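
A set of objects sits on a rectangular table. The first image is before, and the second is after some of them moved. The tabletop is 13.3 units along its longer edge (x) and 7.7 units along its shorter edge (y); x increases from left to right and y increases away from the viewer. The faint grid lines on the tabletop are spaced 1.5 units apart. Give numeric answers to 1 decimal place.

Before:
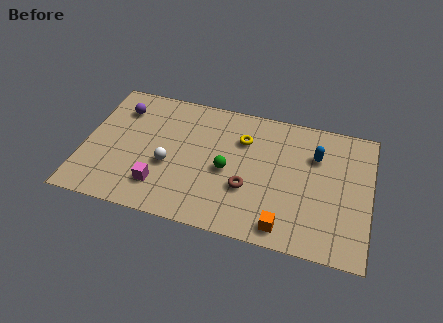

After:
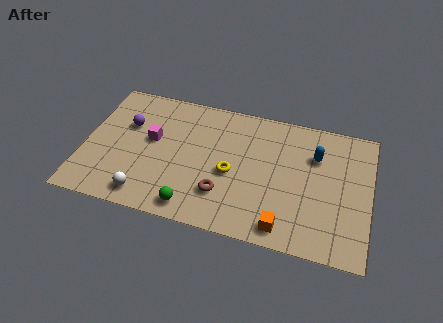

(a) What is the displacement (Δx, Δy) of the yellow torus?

(-0.4, -2.1)

From the two frames, the yellow torus sits at roughly (7.3, 5.5) before and (6.9, 3.4) after.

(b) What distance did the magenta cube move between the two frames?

2.7

The magenta cube was near (3.7, 1.8) before and (3.1, 4.4) after, so it travelled √(0.6² + 2.6²) ≈ 2.7 units.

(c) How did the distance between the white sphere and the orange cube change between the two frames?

+0.5

Before: roughly 5.9 units apart; after: 6.4. That's 0.5 units further apart.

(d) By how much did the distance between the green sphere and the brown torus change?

+0.4

Before: roughly 1.3 units apart; after: 1.7. That's 0.4 units further apart.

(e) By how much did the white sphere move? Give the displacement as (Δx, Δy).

(-0.9, -2.0)

The white sphere started near (4.0, 3.1) and ended near (3.1, 1.1).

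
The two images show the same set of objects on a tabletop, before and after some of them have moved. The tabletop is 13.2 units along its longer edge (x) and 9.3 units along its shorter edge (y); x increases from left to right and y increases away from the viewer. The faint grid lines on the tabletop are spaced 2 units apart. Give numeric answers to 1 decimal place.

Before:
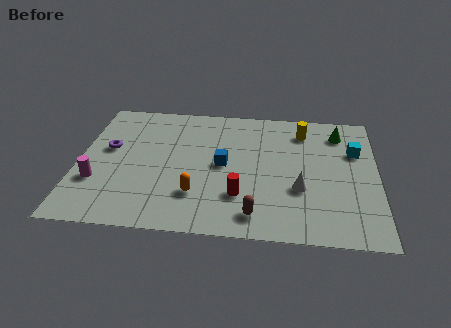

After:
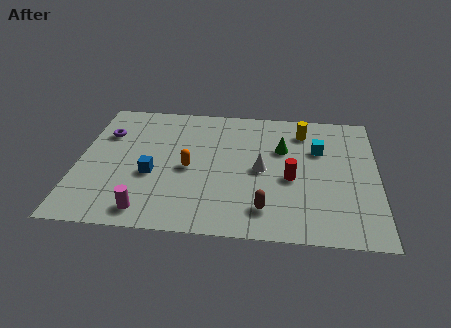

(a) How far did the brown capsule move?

0.6

From (7.9, 1.4) to (8.3, 1.8), the brown capsule covered √(0.4² + 0.4²) ≈ 0.6 units.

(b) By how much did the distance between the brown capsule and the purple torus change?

+0.9

The distance was about 7.7 in the first image and 8.6 in the second, so they moved 0.9 units further apart.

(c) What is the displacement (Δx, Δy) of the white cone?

(-1.7, 1.2)

From the two frames, the white cone sits at roughly (9.8, 3.3) before and (8.1, 4.5) after.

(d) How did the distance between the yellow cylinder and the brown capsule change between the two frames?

-0.5

They were about 6.4 units apart before and 5.9 after — 0.5 units closer together.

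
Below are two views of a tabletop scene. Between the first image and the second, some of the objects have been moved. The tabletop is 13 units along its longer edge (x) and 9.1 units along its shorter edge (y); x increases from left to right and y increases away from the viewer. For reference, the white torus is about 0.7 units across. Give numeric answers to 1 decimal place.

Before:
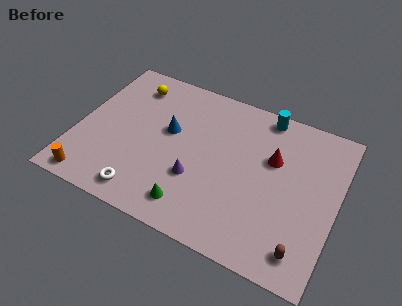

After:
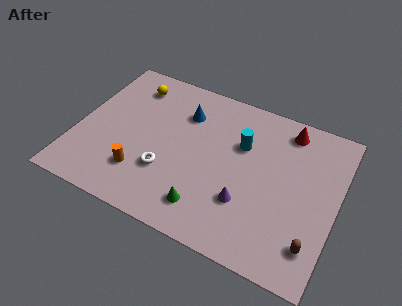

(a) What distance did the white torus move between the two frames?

1.9

The white torus was near (3.8, 1.2) before and (4.7, 2.9) after, so it travelled √(0.9² + 1.7²) ≈ 1.9 units.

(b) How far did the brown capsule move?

0.6

The brown capsule moved from about (11.7, 1.4) to (12.1, 1.9), a distance of √(0.4² + 0.5²) ≈ 0.6.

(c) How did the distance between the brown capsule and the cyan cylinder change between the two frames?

-1.6

They were about 7.3 units apart before and 5.7 after — 1.6 units closer together.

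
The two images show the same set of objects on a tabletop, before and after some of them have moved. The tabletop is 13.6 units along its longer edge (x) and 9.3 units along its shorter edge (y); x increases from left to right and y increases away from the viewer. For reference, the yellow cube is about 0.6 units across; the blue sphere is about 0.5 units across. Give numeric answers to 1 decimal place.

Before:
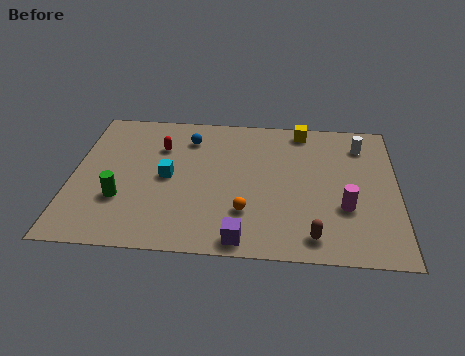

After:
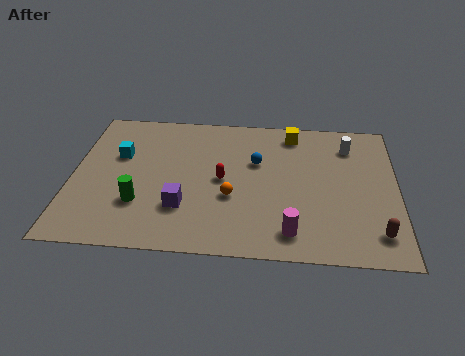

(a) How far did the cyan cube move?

2.5

The cyan cube was near (4.0, 4.6) before and (1.9, 5.9) after, so it travelled √(2.1² + 1.3²) ≈ 2.5 units.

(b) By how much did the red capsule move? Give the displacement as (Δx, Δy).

(2.7, -2.0)

The red capsule started near (3.6, 6.6) and ended near (6.3, 4.6).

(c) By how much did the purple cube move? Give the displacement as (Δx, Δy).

(-2.5, 1.8)

The purple cube was at about (7.2, 0.9) and moved to about (4.7, 2.7).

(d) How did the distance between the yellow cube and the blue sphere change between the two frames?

-2.3

Before: roughly 4.9 units apart; after: 2.6. That's 2.3 units closer together.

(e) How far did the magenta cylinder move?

2.8

From (11.4, 3.2) to (9.2, 1.5), the magenta cylinder covered √(2.2² + 1.7²) ≈ 2.8 units.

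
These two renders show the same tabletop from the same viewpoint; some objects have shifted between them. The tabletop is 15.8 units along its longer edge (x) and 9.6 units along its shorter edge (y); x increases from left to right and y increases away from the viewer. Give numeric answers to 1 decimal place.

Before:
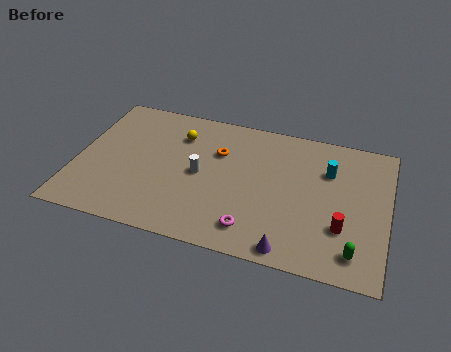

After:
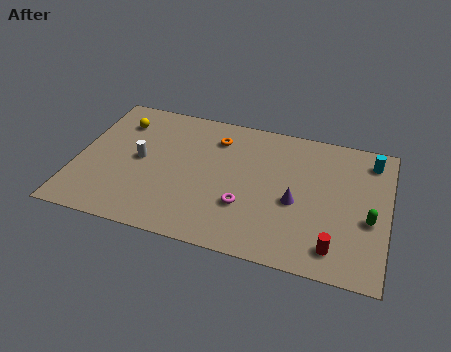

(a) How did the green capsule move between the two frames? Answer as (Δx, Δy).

(0.6, 2.3)

From the two frames, the green capsule sits at roughly (14.3, 1.6) before and (14.9, 3.9) after.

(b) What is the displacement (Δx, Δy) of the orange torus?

(-0.2, 1.0)

The orange torus was at about (7.1, 6.5) and moved to about (6.9, 7.5).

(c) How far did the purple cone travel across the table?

3.2

From (11.1, 0.9) to (11.2, 4.1), the purple cone covered √(0.1² + 3.2²) ≈ 3.2 units.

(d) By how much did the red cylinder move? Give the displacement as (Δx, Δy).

(-0.3, -1.4)

The red cylinder was at about (13.6, 3.0) and moved to about (13.3, 1.6).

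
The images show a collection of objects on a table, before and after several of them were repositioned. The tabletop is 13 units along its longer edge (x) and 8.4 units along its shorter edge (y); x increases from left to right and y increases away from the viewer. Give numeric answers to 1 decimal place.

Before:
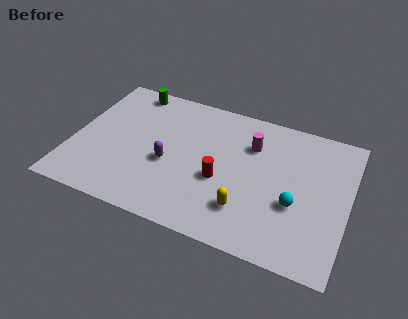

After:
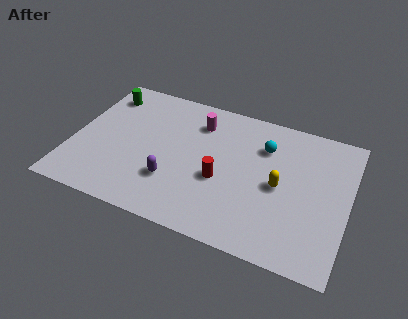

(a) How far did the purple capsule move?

1.0

The purple capsule was near (4.6, 3.5) before and (4.9, 2.5) after, so it travelled √(0.3² + 1.0²) ≈ 1.0 units.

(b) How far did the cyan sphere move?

3.4

The cyan sphere moved from about (10.6, 3.2) to (8.9, 6.1), a distance of √(1.7² + 2.9²) ≈ 3.4.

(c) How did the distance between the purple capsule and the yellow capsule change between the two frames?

+1.1

The distance was about 4.0 in the first image and 5.1 in the second, so they moved 1.1 units further apart.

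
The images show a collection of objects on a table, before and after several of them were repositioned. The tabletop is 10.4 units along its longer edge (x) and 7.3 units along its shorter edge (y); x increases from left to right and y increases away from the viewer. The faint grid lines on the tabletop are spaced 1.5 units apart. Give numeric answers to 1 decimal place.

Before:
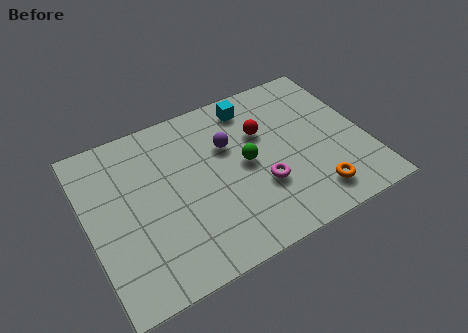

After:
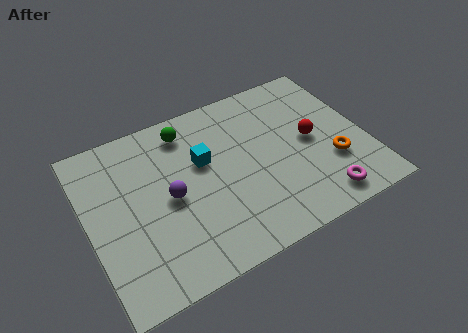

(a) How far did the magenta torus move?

2.5

The magenta torus was near (6.3, 2.5) before and (8.3, 1.0) after, so it travelled √(2.0² + 1.5²) ≈ 2.5 units.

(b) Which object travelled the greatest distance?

the green sphere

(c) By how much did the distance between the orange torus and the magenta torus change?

-0.6

The distance was about 2.2 in the first image and 1.6 in the second, so they moved 0.6 units closer together.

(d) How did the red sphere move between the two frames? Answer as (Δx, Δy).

(1.7, -1.1)

From the two frames, the red sphere sits at roughly (6.7, 4.8) before and (8.4, 3.7) after.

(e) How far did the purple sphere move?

2.7

From (5.4, 4.8) to (3.0, 3.5), the purple sphere covered √(2.4² + 1.3²) ≈ 2.7 units.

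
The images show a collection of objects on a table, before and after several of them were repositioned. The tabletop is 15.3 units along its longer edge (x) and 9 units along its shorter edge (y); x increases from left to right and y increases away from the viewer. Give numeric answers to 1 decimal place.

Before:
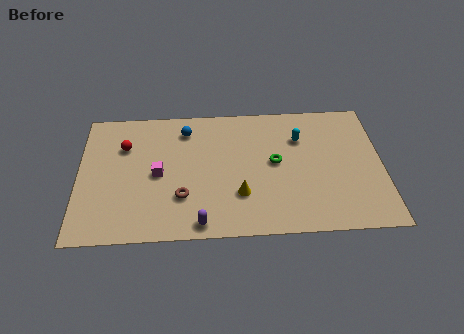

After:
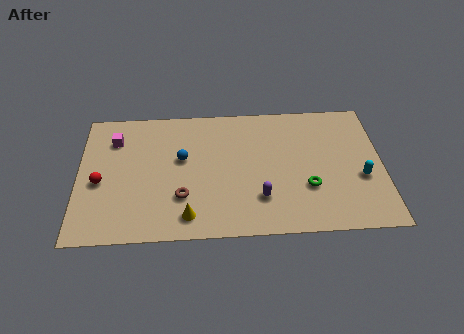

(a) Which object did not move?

the brown torus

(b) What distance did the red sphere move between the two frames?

2.7

The red sphere was near (2.3, 6.3) before and (1.1, 3.9) after, so it travelled √(1.2² + 2.4²) ≈ 2.7 units.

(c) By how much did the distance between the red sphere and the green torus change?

+2.7

The distance was about 7.7 in the first image and 10.4 in the second, so they moved 2.7 units further apart.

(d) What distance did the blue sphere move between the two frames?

2.0

The blue sphere was near (5.4, 7.3) before and (5.2, 5.3) after, so it travelled √(0.2² + 2.0²) ≈ 2.0 units.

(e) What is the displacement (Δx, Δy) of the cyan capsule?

(3.0, -2.9)

The cyan capsule was at about (11.2, 6.4) and moved to about (14.2, 3.5).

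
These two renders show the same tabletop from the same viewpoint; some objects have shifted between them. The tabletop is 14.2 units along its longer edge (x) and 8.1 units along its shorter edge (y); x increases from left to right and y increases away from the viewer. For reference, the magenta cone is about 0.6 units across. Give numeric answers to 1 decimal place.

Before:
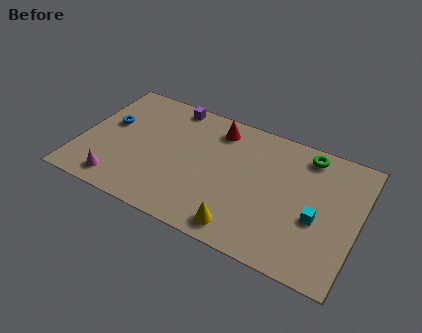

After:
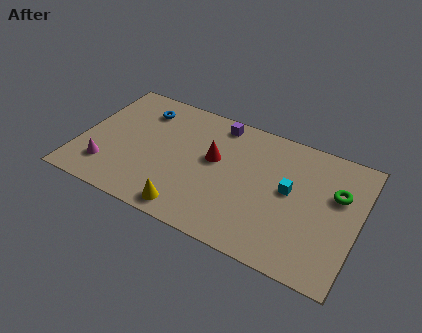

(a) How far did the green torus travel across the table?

2.5

The green torus moved from about (11.3, 7.0) to (13.0, 5.2), a distance of √(1.7² + 1.8²) ≈ 2.5.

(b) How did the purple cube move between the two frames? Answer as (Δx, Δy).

(2.5, -0.2)

The purple cube was at about (4.2, 7.3) and moved to about (6.7, 7.1).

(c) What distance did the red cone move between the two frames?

2.0

The red cone was near (6.7, 6.7) before and (6.8, 4.7) after, so it travelled √(0.1² + 2.0²) ≈ 2.0 units.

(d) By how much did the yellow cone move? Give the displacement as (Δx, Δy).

(-2.7, -0.1)

The yellow cone was at about (8.7, 1.1) and moved to about (6.0, 1.0).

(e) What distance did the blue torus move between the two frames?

2.2

From (1.3, 4.8) to (2.8, 6.4), the blue torus covered √(1.5² + 1.6²) ≈ 2.2 units.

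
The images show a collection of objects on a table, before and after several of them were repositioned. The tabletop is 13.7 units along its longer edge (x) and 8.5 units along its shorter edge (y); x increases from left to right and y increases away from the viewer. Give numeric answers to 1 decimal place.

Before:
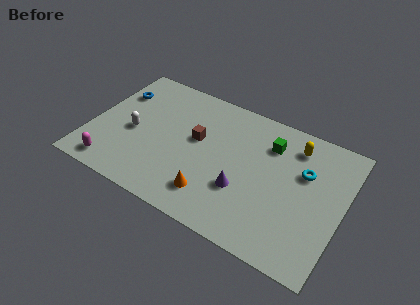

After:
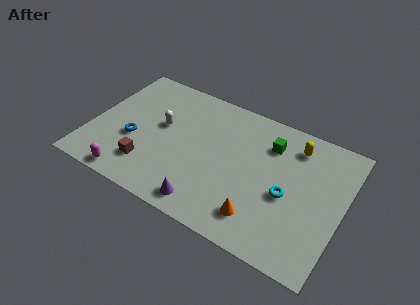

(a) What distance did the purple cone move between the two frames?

2.5

From (8.5, 2.9) to (6.8, 1.1), the purple cone covered √(1.7² + 1.8²) ≈ 2.5 units.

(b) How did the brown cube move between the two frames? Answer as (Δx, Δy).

(-2.3, -2.9)

The brown cube started near (5.7, 4.9) and ended near (3.4, 2.0).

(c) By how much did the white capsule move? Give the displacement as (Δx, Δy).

(1.4, 1.1)

The white capsule started near (2.3, 3.8) and ended near (3.7, 4.9).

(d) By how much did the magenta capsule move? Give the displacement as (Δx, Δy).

(1.0, -0.3)

The magenta capsule was at about (1.6, 1.1) and moved to about (2.6, 0.8).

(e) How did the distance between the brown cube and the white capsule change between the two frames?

-0.7

The distance was about 3.6 in the first image and 2.9 in the second, so they moved 0.7 units closer together.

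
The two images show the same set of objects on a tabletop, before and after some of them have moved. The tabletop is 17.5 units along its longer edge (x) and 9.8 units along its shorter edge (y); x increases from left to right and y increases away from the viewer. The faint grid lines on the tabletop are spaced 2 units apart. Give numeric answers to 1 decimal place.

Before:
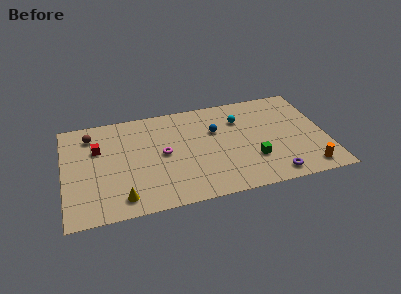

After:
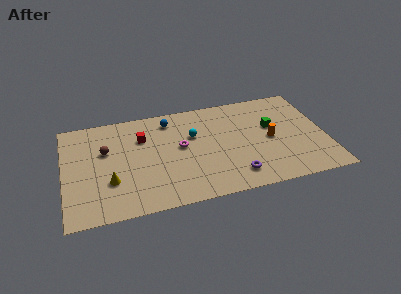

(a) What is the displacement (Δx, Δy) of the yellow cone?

(-0.7, 1.7)

The yellow cone was at about (3.7, 1.5) and moved to about (3.0, 3.2).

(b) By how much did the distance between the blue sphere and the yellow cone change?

-1.6

They were about 8.1 units apart before and 6.5 after — 1.6 units closer together.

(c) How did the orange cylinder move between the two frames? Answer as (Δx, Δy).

(-2.2, 3.4)

The orange cylinder was at about (16.0, 1.3) and moved to about (13.8, 4.7).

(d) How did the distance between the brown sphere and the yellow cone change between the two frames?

-3.6

They were about 6.6 units apart before and 3.0 after — 3.6 units closer together.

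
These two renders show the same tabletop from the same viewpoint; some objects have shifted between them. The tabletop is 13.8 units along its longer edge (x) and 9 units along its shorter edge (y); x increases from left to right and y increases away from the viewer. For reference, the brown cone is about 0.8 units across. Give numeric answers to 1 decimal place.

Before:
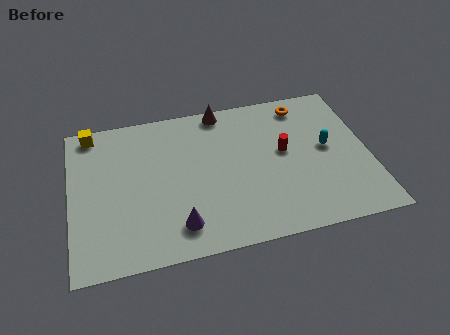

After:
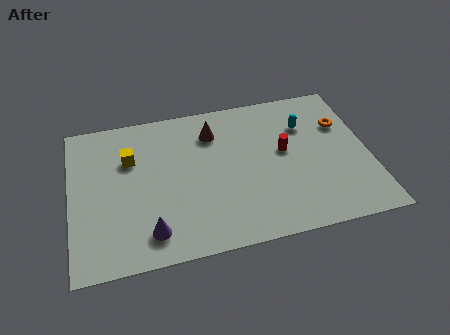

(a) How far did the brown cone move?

1.4

From (7.2, 8.2) to (6.7, 6.9), the brown cone covered √(0.5² + 1.3²) ≈ 1.4 units.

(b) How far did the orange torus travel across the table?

2.3

The orange torus moved from about (11.0, 7.7) to (12.7, 6.1), a distance of √(1.7² + 1.6²) ≈ 2.3.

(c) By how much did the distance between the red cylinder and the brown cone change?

-0.5

The distance was about 4.2 in the first image and 3.7 in the second, so they moved 0.5 units closer together.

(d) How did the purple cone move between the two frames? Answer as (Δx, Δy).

(-1.3, -0.1)

The purple cone started near (4.8, 1.7) and ended near (3.5, 1.6).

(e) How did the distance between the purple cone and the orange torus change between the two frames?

+1.6

They were about 8.6 units apart before and 10.2 after — 1.6 units further apart.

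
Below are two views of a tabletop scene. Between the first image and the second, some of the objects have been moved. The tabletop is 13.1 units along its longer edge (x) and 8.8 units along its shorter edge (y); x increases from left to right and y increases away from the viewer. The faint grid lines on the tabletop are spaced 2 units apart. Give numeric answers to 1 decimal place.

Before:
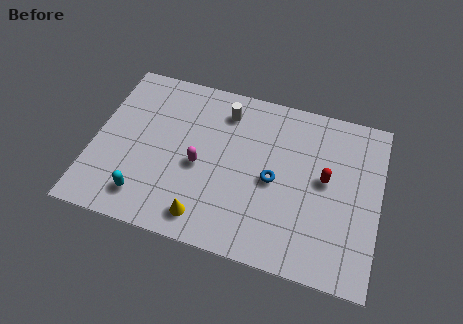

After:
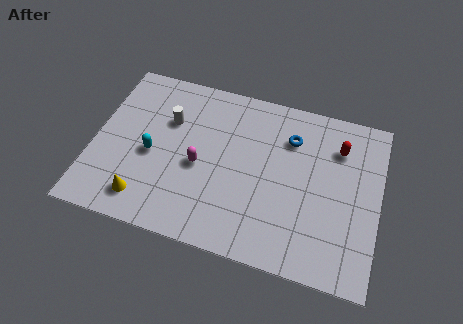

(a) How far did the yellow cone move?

2.8

The yellow cone moved from about (5.4, 1.3) to (2.6, 1.5), a distance of √(2.8² + 0.2²) ≈ 2.8.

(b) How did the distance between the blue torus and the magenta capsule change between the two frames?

+1.4

They were about 3.4 units apart before and 4.8 after — 1.4 units further apart.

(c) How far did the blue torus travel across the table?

2.5

The blue torus was near (8.3, 4.1) before and (8.9, 6.5) after, so it travelled √(0.6² + 2.4²) ≈ 2.5 units.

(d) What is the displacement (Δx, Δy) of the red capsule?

(0.5, 1.8)

The red capsule was at about (10.6, 4.8) and moved to about (11.1, 6.6).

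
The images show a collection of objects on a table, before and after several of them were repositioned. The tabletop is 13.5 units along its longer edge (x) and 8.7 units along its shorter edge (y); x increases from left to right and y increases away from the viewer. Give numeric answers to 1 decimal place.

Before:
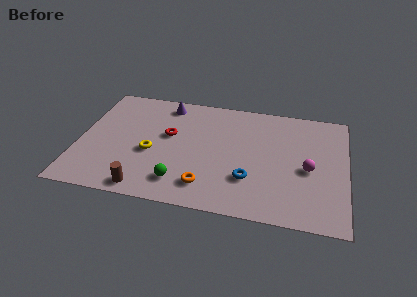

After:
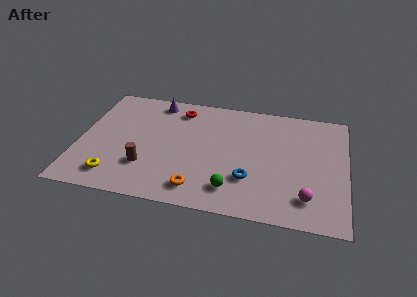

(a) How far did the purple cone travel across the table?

0.5

From (4.2, 7.5) to (3.7, 7.6), the purple cone covered √(0.5² + 0.1²) ≈ 0.5 units.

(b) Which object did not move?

the blue torus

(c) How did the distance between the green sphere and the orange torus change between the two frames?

+0.4

They were about 1.3 units apart before and 1.7 after — 0.4 units further apart.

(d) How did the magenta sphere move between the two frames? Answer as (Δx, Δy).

(0.0, -2.1)

The magenta sphere started near (11.6, 3.9) and ended near (11.6, 1.8).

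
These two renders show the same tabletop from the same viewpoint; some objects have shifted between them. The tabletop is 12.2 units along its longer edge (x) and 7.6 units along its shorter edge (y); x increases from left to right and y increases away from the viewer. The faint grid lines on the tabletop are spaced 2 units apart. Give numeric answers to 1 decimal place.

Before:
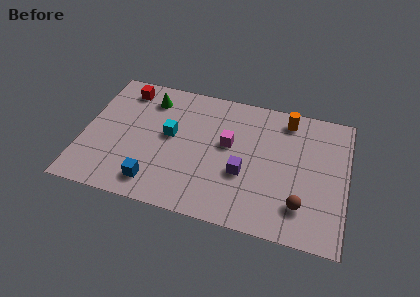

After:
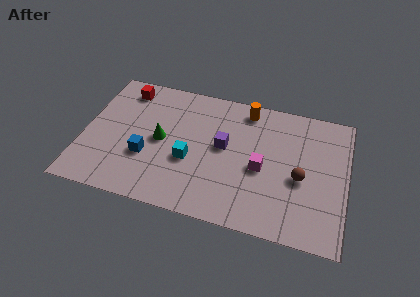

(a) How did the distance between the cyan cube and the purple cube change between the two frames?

-1.8

Before: roughly 3.7 units apart; after: 1.9. That's 1.8 units closer together.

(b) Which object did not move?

the red cube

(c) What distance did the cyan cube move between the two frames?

1.6

From (4.0, 4.2) to (5.0, 3.0), the cyan cube covered √(1.0² + 1.2²) ≈ 1.6 units.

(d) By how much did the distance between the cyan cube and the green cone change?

-0.6

Before: roughly 2.2 units apart; after: 1.6. That's 0.6 units closer together.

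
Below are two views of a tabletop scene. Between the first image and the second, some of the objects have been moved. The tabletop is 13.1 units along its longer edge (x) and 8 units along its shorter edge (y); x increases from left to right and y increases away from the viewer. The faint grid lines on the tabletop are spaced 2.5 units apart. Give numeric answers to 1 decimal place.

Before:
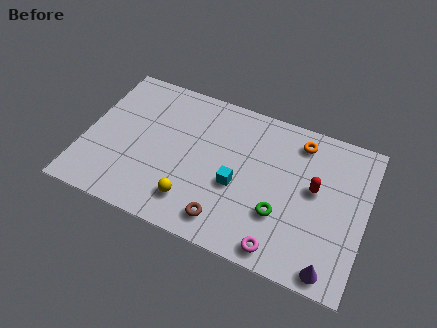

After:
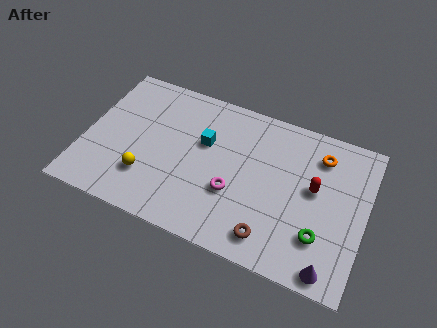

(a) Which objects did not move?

the red capsule and the purple cone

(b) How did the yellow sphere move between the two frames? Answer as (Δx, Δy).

(-2.2, 0.5)

From the two frames, the yellow sphere sits at roughly (5.3, 1.7) before and (3.1, 2.2) after.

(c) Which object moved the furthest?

the magenta torus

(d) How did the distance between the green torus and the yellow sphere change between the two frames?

+4.0

Before: roughly 4.1 units apart; after: 8.1. That's 4.0 units further apart.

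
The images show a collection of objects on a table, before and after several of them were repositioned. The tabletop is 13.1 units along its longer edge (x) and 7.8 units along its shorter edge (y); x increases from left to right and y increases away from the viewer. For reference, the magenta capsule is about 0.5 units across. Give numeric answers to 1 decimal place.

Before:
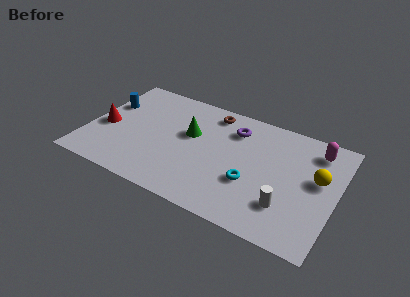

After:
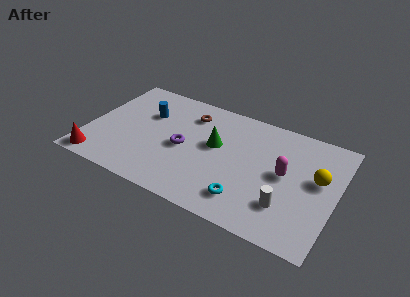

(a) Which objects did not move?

the white cylinder and the yellow sphere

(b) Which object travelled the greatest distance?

the purple torus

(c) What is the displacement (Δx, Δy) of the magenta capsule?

(-1.4, -2.3)

The magenta capsule started near (11.8, 6.4) and ended near (10.4, 4.1).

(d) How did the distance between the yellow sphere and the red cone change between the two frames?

+0.5

Before: roughly 11.3 units apart; after: 11.8. That's 0.5 units further apart.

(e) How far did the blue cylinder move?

2.1

From (0.8, 5.1) to (2.9, 5.2), the blue cylinder covered √(2.1² + 0.1²) ≈ 2.1 units.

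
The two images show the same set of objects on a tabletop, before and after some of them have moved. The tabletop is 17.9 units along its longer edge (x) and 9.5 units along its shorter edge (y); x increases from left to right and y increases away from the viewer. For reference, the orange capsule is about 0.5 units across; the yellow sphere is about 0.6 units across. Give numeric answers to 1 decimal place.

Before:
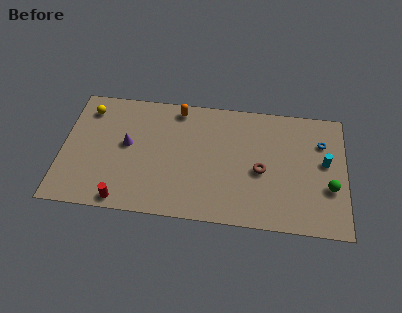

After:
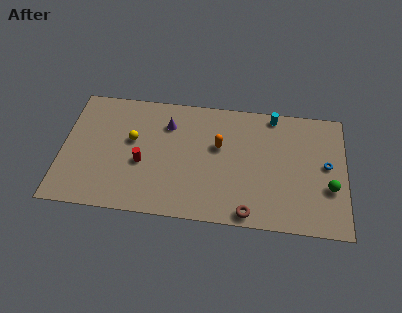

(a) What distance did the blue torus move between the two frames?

1.7

The blue torus was near (16.4, 6.8) before and (16.7, 5.1) after, so it travelled √(0.3² + 1.7²) ≈ 1.7 units.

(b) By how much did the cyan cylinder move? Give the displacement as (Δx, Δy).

(-3.3, 3.3)

The cyan cylinder was at about (16.6, 5.3) and moved to about (13.3, 8.6).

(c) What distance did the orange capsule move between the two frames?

3.7

The orange capsule was near (7.2, 8.4) before and (9.9, 5.8) after, so it travelled √(2.7² + 2.6²) ≈ 3.7 units.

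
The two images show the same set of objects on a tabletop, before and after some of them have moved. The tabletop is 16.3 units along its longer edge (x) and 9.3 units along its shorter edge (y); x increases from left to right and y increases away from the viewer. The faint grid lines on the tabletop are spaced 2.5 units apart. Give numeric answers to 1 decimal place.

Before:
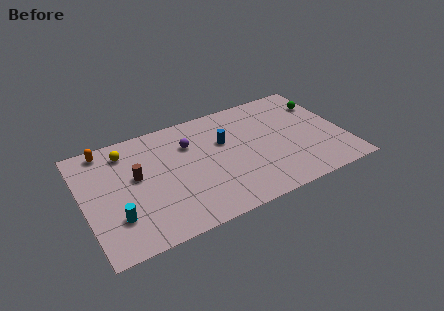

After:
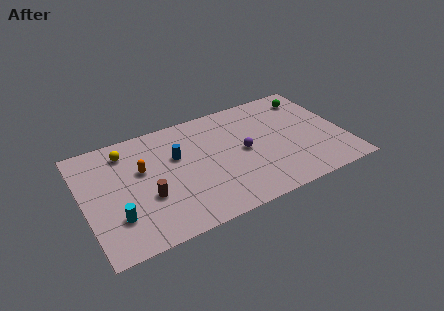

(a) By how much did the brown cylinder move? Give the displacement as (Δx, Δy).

(0.5, -1.9)

The brown cylinder started near (3.3, 5.3) and ended near (3.8, 3.4).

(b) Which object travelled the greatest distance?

the purple sphere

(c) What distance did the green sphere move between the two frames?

1.1

The green sphere was near (15.4, 6.8) before and (14.7, 7.6) after, so it travelled √(0.7² + 0.8²) ≈ 1.1 units.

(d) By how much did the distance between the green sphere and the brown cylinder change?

-0.5

Before: roughly 12.2 units apart; after: 11.7. That's 0.5 units closer together.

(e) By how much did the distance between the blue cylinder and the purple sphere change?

+2.1

Before: roughly 2.2 units apart; after: 4.3. That's 2.1 units further apart.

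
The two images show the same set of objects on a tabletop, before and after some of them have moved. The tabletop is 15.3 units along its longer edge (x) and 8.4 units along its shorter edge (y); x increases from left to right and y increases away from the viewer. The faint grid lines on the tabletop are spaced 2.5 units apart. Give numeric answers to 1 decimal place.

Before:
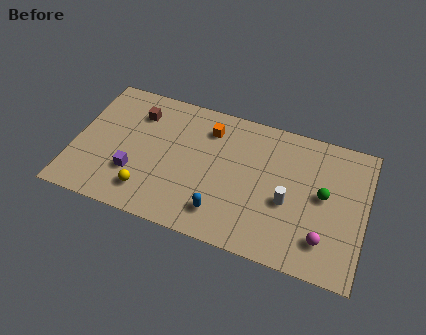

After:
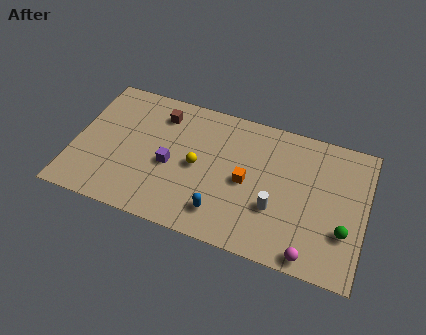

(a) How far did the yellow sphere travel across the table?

3.4

From (4.1, 1.7) to (6.5, 4.1), the yellow sphere covered √(2.4² + 2.4²) ≈ 3.4 units.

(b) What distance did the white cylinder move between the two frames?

0.8

The white cylinder moved from about (11.3, 3.5) to (10.7, 2.9), a distance of √(0.6² + 0.6²) ≈ 0.8.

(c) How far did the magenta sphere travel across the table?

1.3

The magenta sphere moved from about (13.3, 1.9) to (12.7, 0.8), a distance of √(0.6² + 1.1²) ≈ 1.3.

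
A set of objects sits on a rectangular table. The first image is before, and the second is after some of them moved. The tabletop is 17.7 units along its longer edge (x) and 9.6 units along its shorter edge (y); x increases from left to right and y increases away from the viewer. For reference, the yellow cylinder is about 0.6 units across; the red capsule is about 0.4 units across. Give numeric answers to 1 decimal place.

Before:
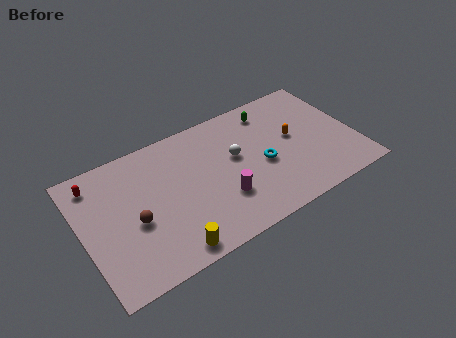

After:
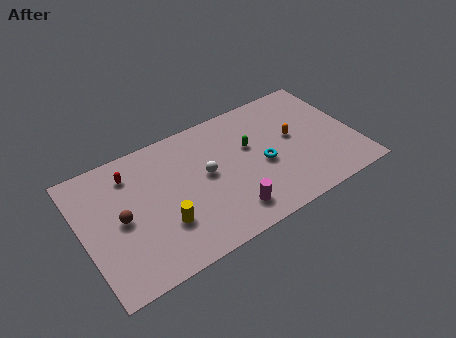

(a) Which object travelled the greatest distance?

the green capsule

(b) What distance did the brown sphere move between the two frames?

1.0

The brown sphere moved from about (3.2, 4.1) to (2.4, 4.7), a distance of √(0.8² + 0.6²) ≈ 1.0.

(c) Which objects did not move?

the orange capsule and the cyan torus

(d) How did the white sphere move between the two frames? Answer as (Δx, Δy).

(-2.0, -0.4)

The white sphere started near (10.0, 5.6) and ended near (8.0, 5.2).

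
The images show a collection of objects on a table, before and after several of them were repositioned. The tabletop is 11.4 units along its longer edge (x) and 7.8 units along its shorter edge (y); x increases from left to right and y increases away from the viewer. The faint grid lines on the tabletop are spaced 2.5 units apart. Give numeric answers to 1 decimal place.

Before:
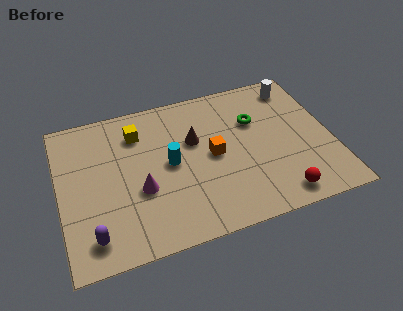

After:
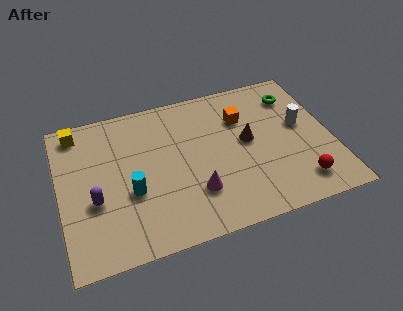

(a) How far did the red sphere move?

1.0

The red sphere moved from about (8.9, 1.0) to (9.8, 1.4), a distance of √(0.9² + 0.4²) ≈ 1.0.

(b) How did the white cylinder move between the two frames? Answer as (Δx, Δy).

(0.0, -2.2)

From the two frames, the white cylinder sits at roughly (10.2, 6.6) before and (10.2, 4.4) after.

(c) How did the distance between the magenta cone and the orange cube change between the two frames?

+0.8

Before: roughly 3.2 units apart; after: 4.0. That's 0.8 units further apart.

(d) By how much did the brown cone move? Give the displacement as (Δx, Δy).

(2.2, -0.7)

From the two frames, the brown cone sits at roughly (5.7, 4.9) before and (7.9, 4.2) after.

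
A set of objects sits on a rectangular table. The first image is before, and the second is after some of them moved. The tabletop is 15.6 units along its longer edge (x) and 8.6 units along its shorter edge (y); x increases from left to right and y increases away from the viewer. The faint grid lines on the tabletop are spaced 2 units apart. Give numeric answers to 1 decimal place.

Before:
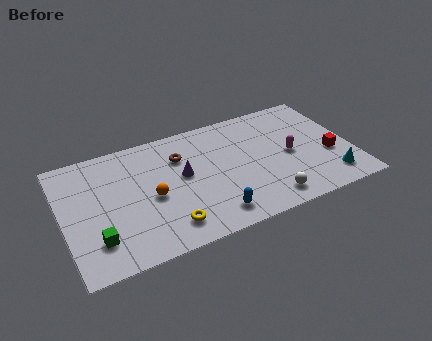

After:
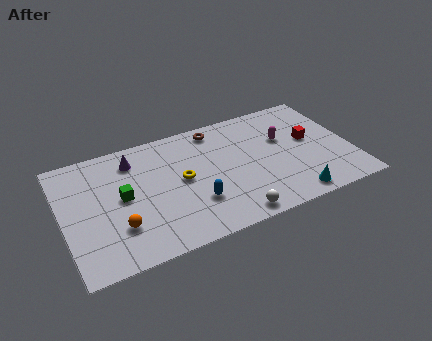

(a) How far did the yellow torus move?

3.1

The yellow torus was near (5.3, 1.6) before and (6.4, 4.5) after, so it travelled √(1.1² + 2.9²) ≈ 3.1 units.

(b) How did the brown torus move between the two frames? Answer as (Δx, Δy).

(2.1, 1.3)

The brown torus started near (6.5, 6.2) and ended near (8.6, 7.5).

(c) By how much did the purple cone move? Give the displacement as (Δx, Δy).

(-2.5, 2.1)

The purple cone was at about (6.5, 4.8) and moved to about (4.0, 6.9).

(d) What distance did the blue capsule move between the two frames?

1.4

From (7.7, 1.4) to (6.9, 2.6), the blue capsule covered √(0.8² + 1.2²) ≈ 1.4 units.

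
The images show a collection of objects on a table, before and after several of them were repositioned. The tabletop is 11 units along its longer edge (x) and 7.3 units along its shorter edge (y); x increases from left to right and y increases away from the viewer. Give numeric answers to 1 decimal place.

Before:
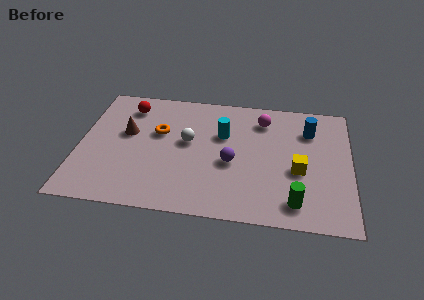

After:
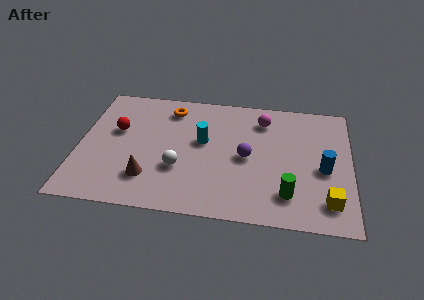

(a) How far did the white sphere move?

1.6

The white sphere was near (4.4, 4.1) before and (4.1, 2.5) after, so it travelled √(0.3² + 1.6²) ≈ 1.6 units.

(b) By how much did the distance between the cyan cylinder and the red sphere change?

-0.6

They were about 4.1 units apart before and 3.5 after — 0.6 units closer together.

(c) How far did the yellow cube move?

2.0

The yellow cube moved from about (8.9, 3.0) to (10.1, 1.4), a distance of √(1.2² + 1.6²) ≈ 2.0.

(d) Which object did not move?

the magenta sphere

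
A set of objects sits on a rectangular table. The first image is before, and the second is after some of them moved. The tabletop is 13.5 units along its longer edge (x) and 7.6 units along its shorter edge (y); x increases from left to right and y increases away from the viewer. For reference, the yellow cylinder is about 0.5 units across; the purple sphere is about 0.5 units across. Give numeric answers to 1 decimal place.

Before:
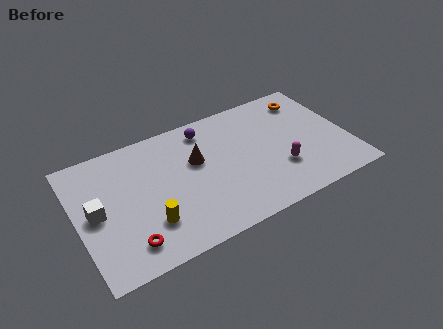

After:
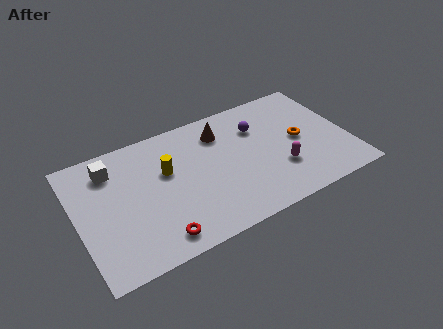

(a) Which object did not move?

the magenta capsule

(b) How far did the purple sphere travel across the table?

2.7

The purple sphere was near (6.7, 6.4) before and (9.2, 5.4) after, so it travelled √(2.5² + 1.0²) ≈ 2.7 units.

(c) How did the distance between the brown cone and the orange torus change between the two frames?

-1.8

They were about 6.1 units apart before and 4.3 after — 1.8 units closer together.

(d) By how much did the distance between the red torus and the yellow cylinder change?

+2.4

The distance was about 1.3 in the first image and 3.7 in the second, so they moved 2.4 units further apart.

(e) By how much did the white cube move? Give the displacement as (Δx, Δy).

(1.0, 2.2)

The white cube started near (0.9, 3.8) and ended near (1.9, 6.0).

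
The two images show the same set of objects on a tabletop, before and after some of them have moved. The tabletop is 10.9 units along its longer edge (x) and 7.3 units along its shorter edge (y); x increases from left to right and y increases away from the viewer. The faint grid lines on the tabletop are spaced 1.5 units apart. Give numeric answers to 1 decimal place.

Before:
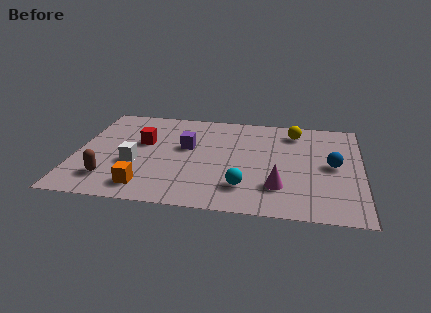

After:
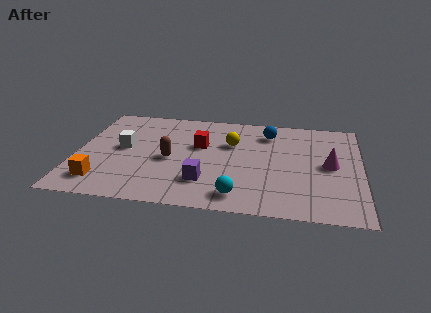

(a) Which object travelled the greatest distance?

the blue sphere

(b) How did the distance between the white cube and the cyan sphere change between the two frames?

+1.0

They were about 4.3 units apart before and 5.3 after — 1.0 units further apart.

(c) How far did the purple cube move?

2.5

The purple cube moved from about (4.2, 4.3) to (5.0, 1.9), a distance of √(0.8² + 2.4²) ≈ 2.5.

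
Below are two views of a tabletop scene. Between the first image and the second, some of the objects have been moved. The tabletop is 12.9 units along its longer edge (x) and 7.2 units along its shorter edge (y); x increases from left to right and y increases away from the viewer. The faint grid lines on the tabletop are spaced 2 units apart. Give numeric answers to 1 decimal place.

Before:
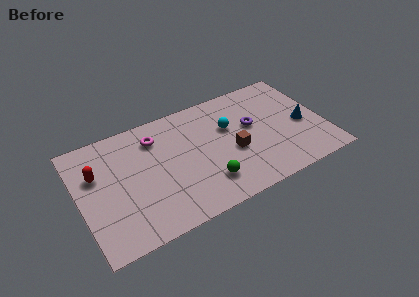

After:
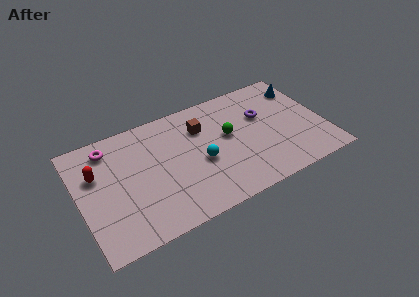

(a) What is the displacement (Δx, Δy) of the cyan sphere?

(-1.7, -1.5)

The cyan sphere started near (8.0, 4.6) and ended near (6.3, 3.1).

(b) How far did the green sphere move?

2.8

The green sphere was near (6.4, 1.7) before and (7.9, 4.1) after, so it travelled √(1.5² + 2.4²) ≈ 2.8 units.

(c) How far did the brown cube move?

2.6

The brown cube moved from about (8.0, 3.0) to (6.6, 5.2), a distance of √(1.4² + 2.2²) ≈ 2.6.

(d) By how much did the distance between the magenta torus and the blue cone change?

+2.3

Before: roughly 8.0 units apart; after: 10.3. That's 2.3 units further apart.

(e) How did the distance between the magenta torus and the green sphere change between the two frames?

+1.9

Before: roughly 4.5 units apart; after: 6.4. That's 1.9 units further apart.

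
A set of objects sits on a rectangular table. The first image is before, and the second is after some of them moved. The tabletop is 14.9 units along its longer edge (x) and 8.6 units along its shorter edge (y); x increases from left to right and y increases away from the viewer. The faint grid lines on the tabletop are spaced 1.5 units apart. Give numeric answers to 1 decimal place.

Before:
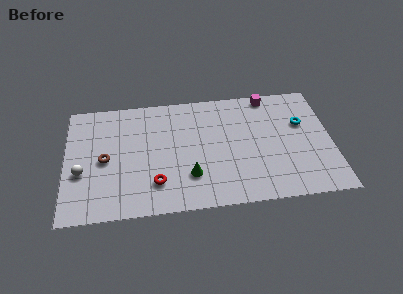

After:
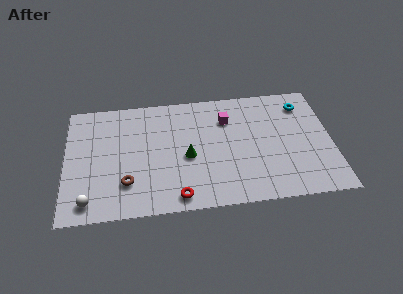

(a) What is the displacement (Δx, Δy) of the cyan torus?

(0.1, 1.4)

The cyan torus started near (13.3, 5.5) and ended near (13.4, 6.9).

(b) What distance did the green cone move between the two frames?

1.4

From (6.9, 2.4) to (6.8, 3.8), the green cone covered √(0.1² + 1.4²) ≈ 1.4 units.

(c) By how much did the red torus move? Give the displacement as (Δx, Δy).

(1.2, -1.1)

The red torus was at about (5.0, 2.1) and moved to about (6.2, 1.0).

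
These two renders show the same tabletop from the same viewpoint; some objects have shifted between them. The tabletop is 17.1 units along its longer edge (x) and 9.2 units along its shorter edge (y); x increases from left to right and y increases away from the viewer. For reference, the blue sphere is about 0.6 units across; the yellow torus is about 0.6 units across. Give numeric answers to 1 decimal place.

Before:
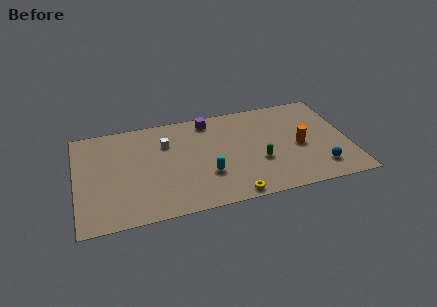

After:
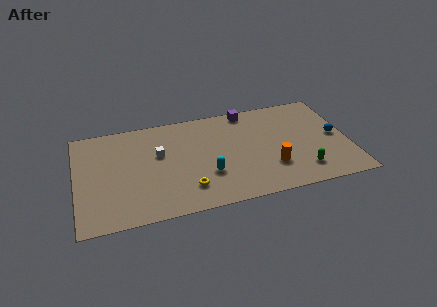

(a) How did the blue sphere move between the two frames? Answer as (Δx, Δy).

(1.2, 2.7)

From the two frames, the blue sphere sits at roughly (15.1, 1.9) before and (16.3, 4.6) after.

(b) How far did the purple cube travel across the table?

2.5

From (8.5, 8.0) to (11.0, 8.3), the purple cube covered √(2.5² + 0.3²) ≈ 2.5 units.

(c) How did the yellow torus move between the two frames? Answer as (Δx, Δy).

(-2.7, 1.3)

From the two frames, the yellow torus sits at roughly (9.5, 0.8) before and (6.8, 2.1) after.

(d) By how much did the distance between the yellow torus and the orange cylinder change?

-0.3

The distance was about 5.6 in the first image and 5.3 in the second, so they moved 0.3 units closer together.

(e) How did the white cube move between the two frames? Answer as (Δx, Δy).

(-0.5, -0.9)

From the two frames, the white cube sits at roughly (5.7, 6.5) before and (5.2, 5.6) after.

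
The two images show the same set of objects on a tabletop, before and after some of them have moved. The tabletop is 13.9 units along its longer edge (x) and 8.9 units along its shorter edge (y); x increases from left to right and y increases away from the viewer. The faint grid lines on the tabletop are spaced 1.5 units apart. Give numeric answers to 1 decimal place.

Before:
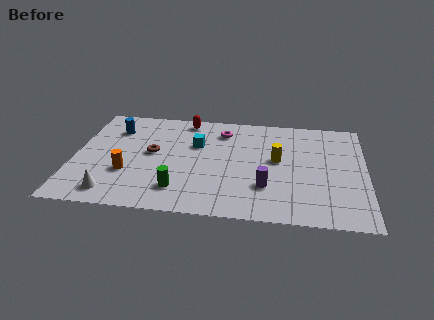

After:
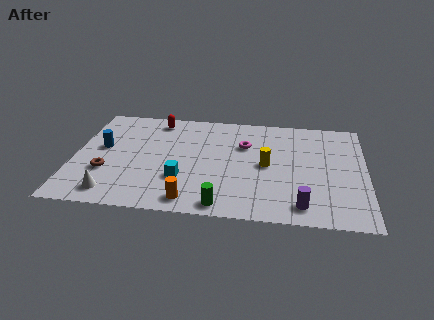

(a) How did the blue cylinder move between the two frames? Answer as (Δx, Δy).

(-0.5, -1.7)

The blue cylinder started near (1.8, 6.7) and ended near (1.3, 5.0).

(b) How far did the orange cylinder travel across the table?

3.6

From (2.6, 3.0) to (5.7, 1.1), the orange cylinder covered √(3.1² + 1.9²) ≈ 3.6 units.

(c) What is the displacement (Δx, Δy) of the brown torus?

(-2.1, -1.8)

From the two frames, the brown torus sits at roughly (3.7, 4.8) before and (1.6, 3.0) after.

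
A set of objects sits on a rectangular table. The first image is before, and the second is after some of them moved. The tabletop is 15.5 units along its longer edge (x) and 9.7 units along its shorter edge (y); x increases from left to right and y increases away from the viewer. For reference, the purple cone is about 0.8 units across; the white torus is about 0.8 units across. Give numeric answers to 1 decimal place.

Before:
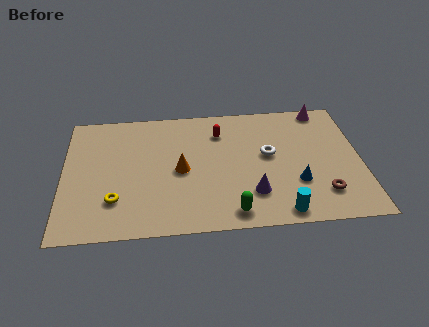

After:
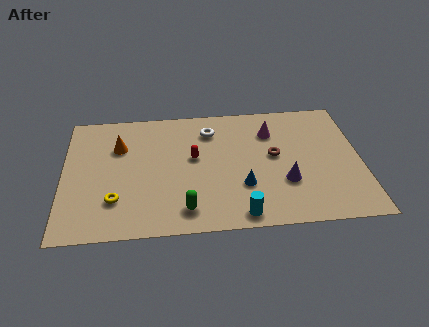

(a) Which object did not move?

the yellow torus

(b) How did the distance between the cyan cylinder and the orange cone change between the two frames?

+2.2

The distance was about 6.2 in the first image and 8.4 in the second, so they moved 2.2 units further apart.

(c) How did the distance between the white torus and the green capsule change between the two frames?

+1.5

Before: roughly 4.7 units apart; after: 6.2. That's 1.5 units further apart.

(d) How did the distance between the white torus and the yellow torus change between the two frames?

-1.4

They were about 8.5 units apart before and 7.1 after — 1.4 units closer together.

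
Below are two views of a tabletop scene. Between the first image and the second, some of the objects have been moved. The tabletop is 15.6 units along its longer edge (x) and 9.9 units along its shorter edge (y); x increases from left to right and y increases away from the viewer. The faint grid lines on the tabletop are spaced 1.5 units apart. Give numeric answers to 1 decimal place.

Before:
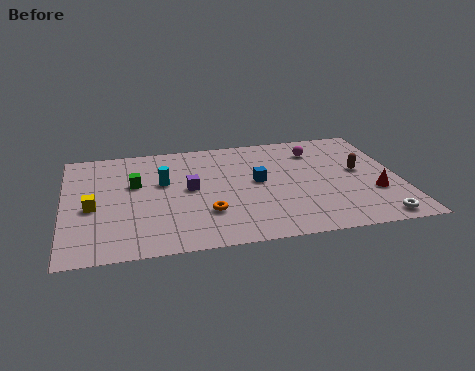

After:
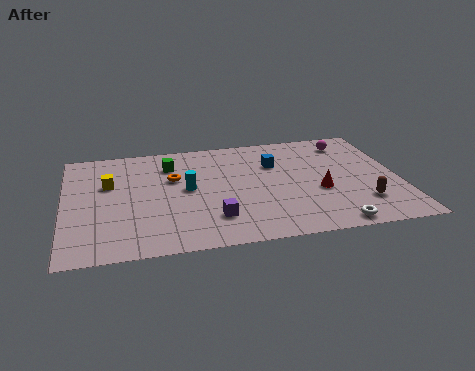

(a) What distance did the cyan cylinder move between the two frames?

1.4

The cyan cylinder moved from about (4.6, 6.0) to (5.7, 5.2), a distance of √(1.1² + 0.8²) ≈ 1.4.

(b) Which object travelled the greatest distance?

the orange torus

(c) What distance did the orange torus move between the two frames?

3.7

From (6.5, 2.9) to (5.1, 6.3), the orange torus covered √(1.4² + 3.4²) ≈ 3.7 units.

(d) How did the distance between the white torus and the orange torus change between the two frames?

+1.0

The distance was about 7.9 in the first image and 8.9 in the second, so they moved 1.0 units further apart.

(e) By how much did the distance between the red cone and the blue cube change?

-2.2

Before: roughly 5.7 units apart; after: 3.5. That's 2.2 units closer together.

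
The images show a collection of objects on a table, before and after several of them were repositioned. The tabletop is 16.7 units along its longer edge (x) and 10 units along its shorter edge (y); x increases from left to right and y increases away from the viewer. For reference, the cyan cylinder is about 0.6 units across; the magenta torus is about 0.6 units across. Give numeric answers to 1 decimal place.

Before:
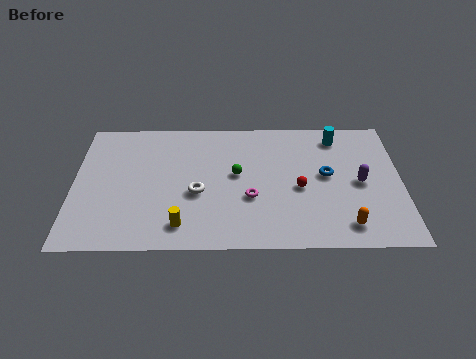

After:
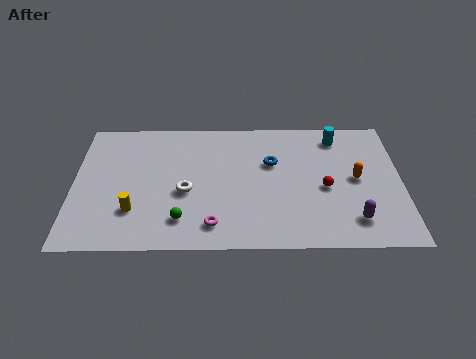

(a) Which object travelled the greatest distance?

the green sphere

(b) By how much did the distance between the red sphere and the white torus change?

+1.9

Before: roughly 5.2 units apart; after: 7.1. That's 1.9 units further apart.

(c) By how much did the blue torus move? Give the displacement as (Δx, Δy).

(-2.8, 1.0)

The blue torus started near (12.9, 5.4) and ended near (10.1, 6.4).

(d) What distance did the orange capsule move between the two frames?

3.6

The orange capsule was near (13.8, 1.6) before and (14.4, 5.1) after, so it travelled √(0.6² + 3.5²) ≈ 3.6 units.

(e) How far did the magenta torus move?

2.8

From (9.0, 3.7) to (7.1, 1.7), the magenta torus covered √(1.9² + 2.0²) ≈ 2.8 units.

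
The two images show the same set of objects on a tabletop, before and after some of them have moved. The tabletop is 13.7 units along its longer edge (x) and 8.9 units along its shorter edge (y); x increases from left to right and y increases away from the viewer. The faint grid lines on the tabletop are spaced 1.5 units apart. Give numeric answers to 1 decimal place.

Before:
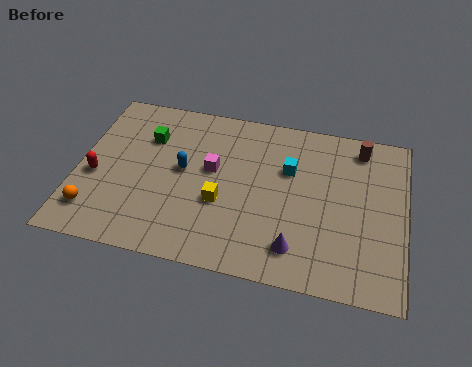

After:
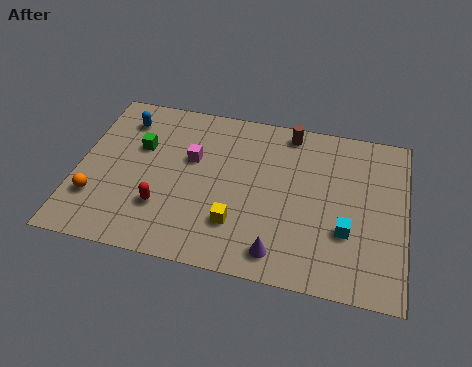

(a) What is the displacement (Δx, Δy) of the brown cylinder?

(-3.0, 0.3)

The brown cylinder started near (11.7, 7.6) and ended near (8.7, 7.9).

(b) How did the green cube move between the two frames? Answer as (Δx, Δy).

(-0.3, -0.6)

From the two frames, the green cube sits at roughly (2.8, 6.3) before and (2.5, 5.7) after.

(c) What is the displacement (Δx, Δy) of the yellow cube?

(0.7, -1.0)

From the two frames, the yellow cube sits at roughly (6.1, 3.4) before and (6.8, 2.4) after.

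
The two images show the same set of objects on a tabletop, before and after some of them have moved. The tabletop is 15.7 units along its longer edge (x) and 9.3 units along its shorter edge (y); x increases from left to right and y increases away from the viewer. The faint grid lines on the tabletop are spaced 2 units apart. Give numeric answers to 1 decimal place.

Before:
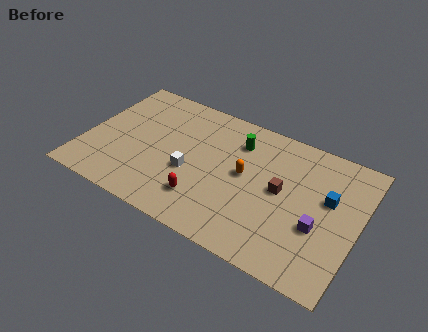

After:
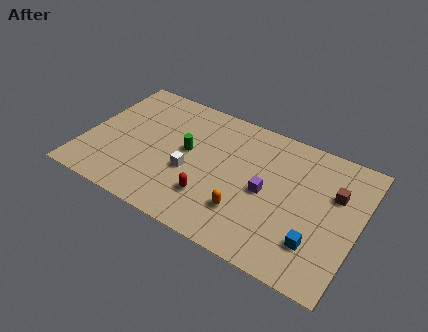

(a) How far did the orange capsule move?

2.5

The orange capsule was near (9.2, 5.0) before and (9.6, 2.5) after, so it travelled √(0.4² + 2.5²) ≈ 2.5 units.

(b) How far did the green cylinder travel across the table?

3.4

From (8.5, 7.1) to (5.8, 5.1), the green cylinder covered √(2.7² + 2.0²) ≈ 3.4 units.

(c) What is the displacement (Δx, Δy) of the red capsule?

(0.4, 0.3)

The red capsule started near (7.2, 2.2) and ended near (7.6, 2.5).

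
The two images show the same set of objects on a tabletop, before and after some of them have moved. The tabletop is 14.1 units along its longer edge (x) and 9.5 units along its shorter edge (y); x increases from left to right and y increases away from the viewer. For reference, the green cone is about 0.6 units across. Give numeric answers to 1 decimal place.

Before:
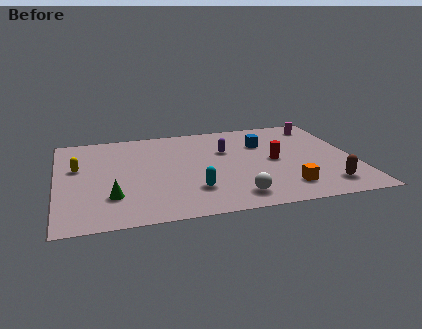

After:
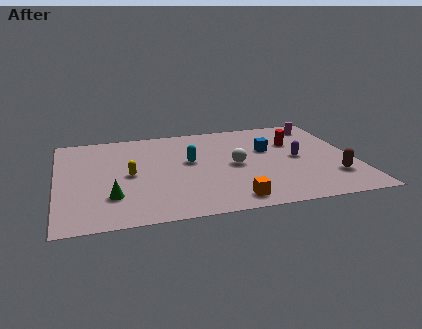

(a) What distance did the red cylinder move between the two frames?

2.0

From (10.3, 4.7) to (11.4, 6.4), the red cylinder covered √(1.1² + 1.7²) ≈ 2.0 units.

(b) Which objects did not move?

the magenta cylinder and the green cone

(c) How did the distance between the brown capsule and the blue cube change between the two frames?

-1.1

They were about 5.5 units apart before and 4.4 after — 1.1 units closer together.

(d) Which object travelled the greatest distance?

the purple capsule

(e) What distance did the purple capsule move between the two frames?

3.6

From (8.1, 6.2) to (11.4, 4.7), the purple capsule covered √(3.3² + 1.5²) ≈ 3.6 units.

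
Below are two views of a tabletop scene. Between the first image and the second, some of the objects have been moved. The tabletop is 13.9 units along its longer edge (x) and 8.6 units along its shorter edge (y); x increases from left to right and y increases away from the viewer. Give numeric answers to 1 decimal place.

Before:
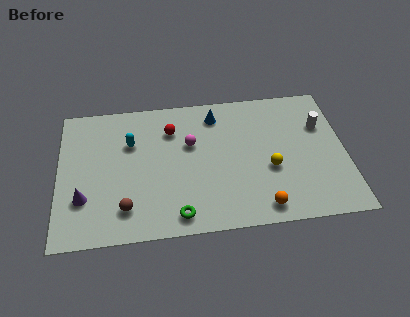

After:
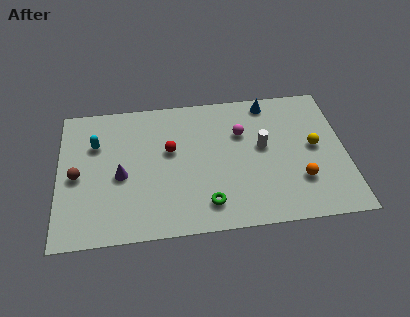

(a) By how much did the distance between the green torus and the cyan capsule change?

+1.6

They were about 5.2 units apart before and 6.8 after — 1.6 units further apart.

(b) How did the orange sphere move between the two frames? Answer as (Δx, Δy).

(1.9, 1.4)

The orange sphere started near (9.7, 1.1) and ended near (11.6, 2.5).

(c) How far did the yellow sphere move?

2.5

The yellow sphere was near (10.2, 3.4) before and (12.4, 4.5) after, so it travelled √(2.2² + 1.1²) ≈ 2.5 units.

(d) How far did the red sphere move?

1.3

The red sphere was near (5.5, 6.4) before and (5.4, 5.1) after, so it travelled √(0.1² + 1.3²) ≈ 1.3 units.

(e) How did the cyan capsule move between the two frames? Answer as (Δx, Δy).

(-1.7, 0.1)

The cyan capsule was at about (3.5, 5.8) and moved to about (1.8, 5.9).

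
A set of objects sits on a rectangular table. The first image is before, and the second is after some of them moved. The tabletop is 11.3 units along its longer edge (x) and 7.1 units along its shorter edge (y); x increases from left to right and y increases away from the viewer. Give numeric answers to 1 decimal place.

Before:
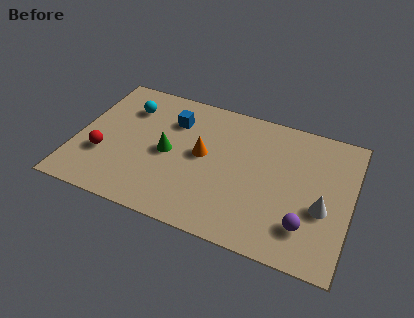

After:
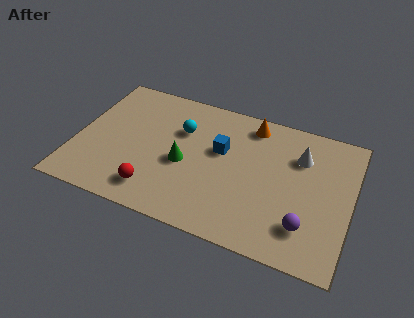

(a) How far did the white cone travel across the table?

2.5

From (10.2, 2.8) to (9.1, 5.1), the white cone covered √(1.1² + 2.3²) ≈ 2.5 units.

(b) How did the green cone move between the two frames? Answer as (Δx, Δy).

(0.7, -0.3)

From the two frames, the green cone sits at roughly (3.8, 3.4) before and (4.5, 3.1) after.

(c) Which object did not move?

the purple sphere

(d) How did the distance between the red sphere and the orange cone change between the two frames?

+1.7

The distance was about 4.2 in the first image and 5.9 in the second, so they moved 1.7 units further apart.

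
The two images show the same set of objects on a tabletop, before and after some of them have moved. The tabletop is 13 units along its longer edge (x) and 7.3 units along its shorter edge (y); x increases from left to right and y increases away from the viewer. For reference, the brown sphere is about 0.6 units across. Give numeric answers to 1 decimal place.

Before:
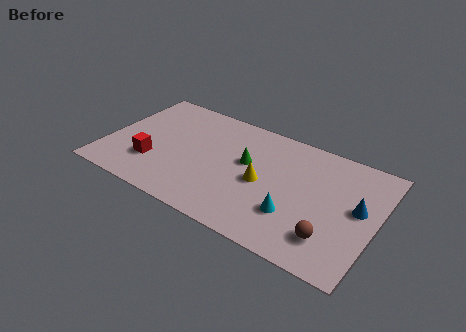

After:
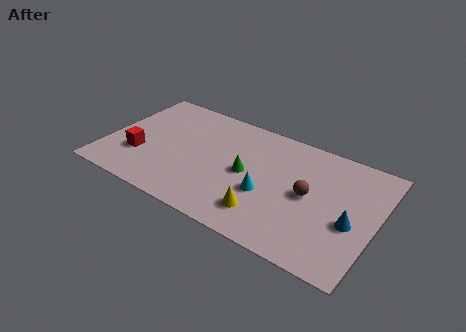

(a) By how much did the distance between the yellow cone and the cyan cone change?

-0.9

They were about 2.1 units apart before and 1.2 after — 0.9 units closer together.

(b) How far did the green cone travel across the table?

0.7

The green cone was near (6.7, 4.3) before and (6.8, 3.6) after, so it travelled √(0.1² + 0.7²) ≈ 0.7 units.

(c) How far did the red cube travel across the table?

0.7

The red cube moved from about (2.4, 2.2) to (1.7, 2.4), a distance of √(0.7² + 0.2²) ≈ 0.7.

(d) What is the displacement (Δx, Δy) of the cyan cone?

(-1.4, 0.6)

The cyan cone started near (9.3, 2.2) and ended near (7.9, 2.8).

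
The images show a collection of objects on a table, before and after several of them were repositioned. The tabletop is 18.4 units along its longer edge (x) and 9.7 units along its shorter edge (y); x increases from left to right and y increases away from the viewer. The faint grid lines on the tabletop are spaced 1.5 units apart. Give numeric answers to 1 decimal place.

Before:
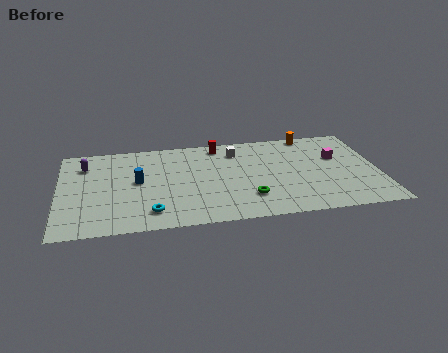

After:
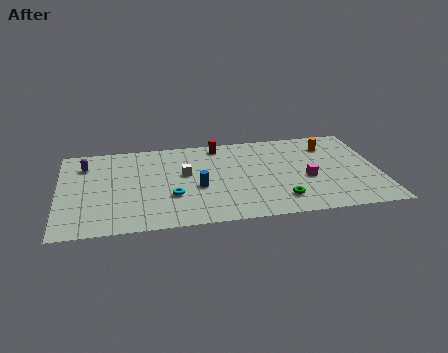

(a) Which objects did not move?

the red cylinder and the purple capsule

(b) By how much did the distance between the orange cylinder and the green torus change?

-1.2

Before: roughly 7.5 units apart; after: 6.3. That's 1.2 units closer together.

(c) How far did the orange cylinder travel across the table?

1.7

The orange cylinder moved from about (14.7, 8.9) to (15.7, 7.5), a distance of √(1.0² + 1.4²) ≈ 1.7.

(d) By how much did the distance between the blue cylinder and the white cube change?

-4.6

They were about 6.3 units apart before and 1.7 after — 4.6 units closer together.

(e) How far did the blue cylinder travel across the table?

3.6

From (4.5, 5.2) to (7.9, 4.0), the blue cylinder covered √(3.4² + 1.2²) ≈ 3.6 units.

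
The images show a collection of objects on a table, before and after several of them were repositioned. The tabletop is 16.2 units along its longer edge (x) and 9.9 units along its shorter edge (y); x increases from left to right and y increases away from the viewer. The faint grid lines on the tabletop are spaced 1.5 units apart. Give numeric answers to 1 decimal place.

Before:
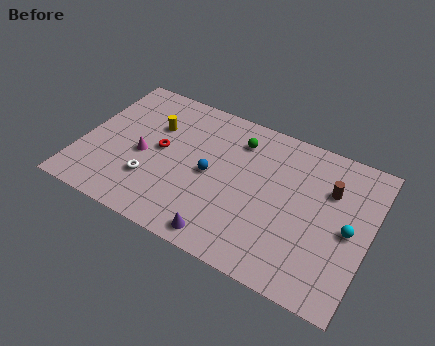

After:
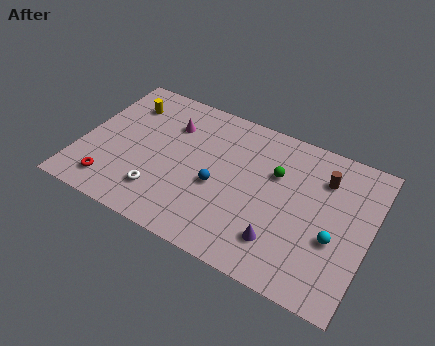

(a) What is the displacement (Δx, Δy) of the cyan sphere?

(-0.7, -0.9)

From the two frames, the cyan sphere sits at roughly (15.1, 4.7) before and (14.4, 3.8) after.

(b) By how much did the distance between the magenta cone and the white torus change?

+3.2

Before: roughly 1.7 units apart; after: 4.9. That's 3.2 units further apart.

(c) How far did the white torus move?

0.8

From (4.2, 2.9) to (4.8, 2.3), the white torus covered √(0.6² + 0.6²) ≈ 0.8 units.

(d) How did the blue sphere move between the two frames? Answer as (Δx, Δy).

(0.5, -0.6)

The blue sphere started near (7.3, 4.8) and ended near (7.8, 4.2).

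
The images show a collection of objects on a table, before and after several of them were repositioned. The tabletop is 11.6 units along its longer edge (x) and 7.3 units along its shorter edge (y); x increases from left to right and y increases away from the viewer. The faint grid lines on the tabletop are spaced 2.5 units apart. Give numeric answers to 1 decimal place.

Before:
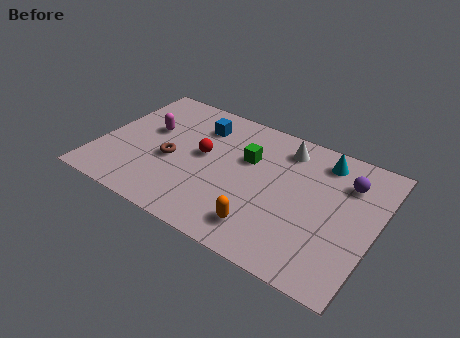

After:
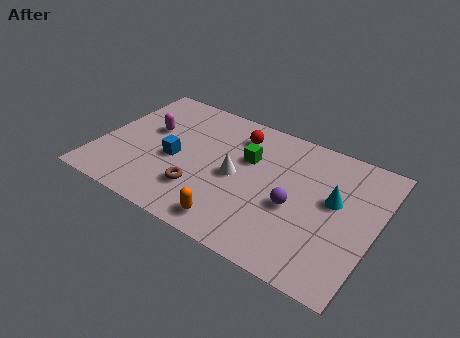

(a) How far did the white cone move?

3.0

The white cone was near (7.5, 6.0) before and (5.8, 3.5) after, so it travelled √(1.7² + 2.5²) ≈ 3.0 units.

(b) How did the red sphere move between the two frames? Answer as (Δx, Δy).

(1.2, 1.8)

From the two frames, the red sphere sits at roughly (4.3, 4.0) before and (5.5, 5.8) after.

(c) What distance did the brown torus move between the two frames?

1.8

From (3.1, 3.1) to (4.5, 2.0), the brown torus covered √(1.4² + 1.1²) ≈ 1.8 units.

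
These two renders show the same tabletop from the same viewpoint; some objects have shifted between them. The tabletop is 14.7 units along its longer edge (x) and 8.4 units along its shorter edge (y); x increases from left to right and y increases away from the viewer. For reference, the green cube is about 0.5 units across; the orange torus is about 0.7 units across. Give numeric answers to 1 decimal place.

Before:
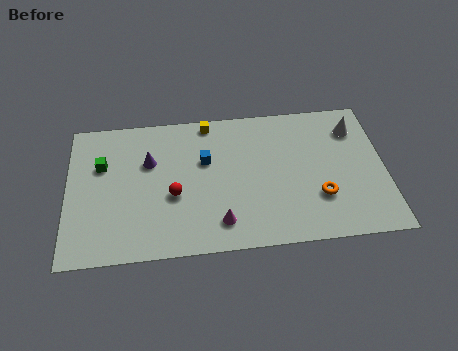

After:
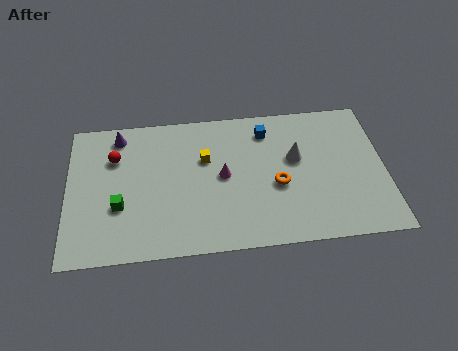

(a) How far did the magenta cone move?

2.7

The magenta cone was near (7.0, 1.6) before and (7.2, 4.3) after, so it travelled √(0.2² + 2.7²) ≈ 2.7 units.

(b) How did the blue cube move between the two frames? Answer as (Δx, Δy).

(2.9, 1.5)

The blue cube was at about (6.4, 5.3) and moved to about (9.3, 6.8).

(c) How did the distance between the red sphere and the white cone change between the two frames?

-0.6

Before: roughly 9.0 units apart; after: 8.4. That's 0.6 units closer together.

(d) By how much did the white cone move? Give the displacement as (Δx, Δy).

(-2.8, -1.5)

The white cone was at about (13.4, 6.5) and moved to about (10.6, 5.0).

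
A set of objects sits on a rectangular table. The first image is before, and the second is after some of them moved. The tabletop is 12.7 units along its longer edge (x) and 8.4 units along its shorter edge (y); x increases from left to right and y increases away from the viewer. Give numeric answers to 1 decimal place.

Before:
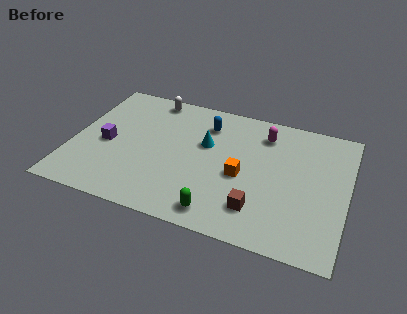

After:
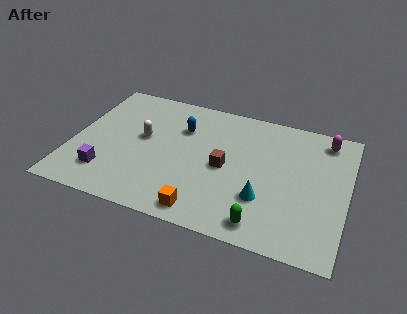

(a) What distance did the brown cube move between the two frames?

2.7

From (8.8, 1.9) to (7.1, 4.0), the brown cube covered √(1.7² + 2.1²) ≈ 2.7 units.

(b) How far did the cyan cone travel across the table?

3.9

From (6.1, 5.2) to (9.0, 2.6), the cyan cone covered √(2.9² + 2.6²) ≈ 3.9 units.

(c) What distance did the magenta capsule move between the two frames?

2.8

The magenta capsule was near (8.7, 6.7) before and (11.5, 7.2) after, so it travelled √(2.8² + 0.5²) ≈ 2.8 units.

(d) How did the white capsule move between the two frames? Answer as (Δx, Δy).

(-0.1, -2.8)

The white capsule was at about (3.3, 7.5) and moved to about (3.2, 4.7).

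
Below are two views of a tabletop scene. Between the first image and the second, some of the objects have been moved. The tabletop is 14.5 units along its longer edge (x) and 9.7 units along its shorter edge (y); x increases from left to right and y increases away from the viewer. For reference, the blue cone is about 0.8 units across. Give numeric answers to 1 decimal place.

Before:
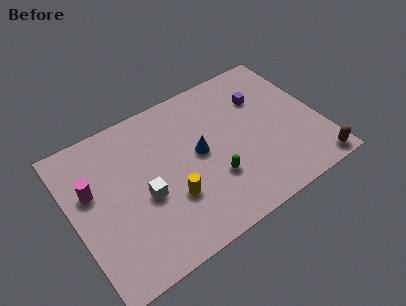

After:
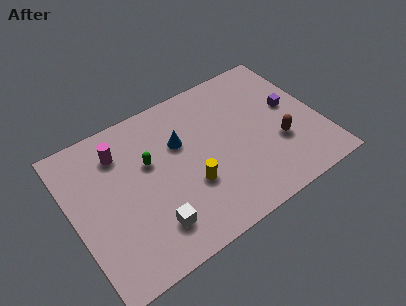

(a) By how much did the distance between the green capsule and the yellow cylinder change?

+0.8

The distance was about 2.5 in the first image and 3.3 in the second, so they moved 0.8 units further apart.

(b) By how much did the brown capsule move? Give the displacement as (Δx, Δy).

(-1.7, 2.5)

From the two frames, the brown capsule sits at roughly (13.6, 0.9) before and (11.9, 3.4) after.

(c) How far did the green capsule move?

4.4

From (7.9, 3.1) to (4.6, 6.0), the green capsule covered √(3.3² + 2.9²) ≈ 4.4 units.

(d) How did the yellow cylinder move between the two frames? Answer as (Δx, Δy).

(1.2, 0.2)

The yellow cylinder started near (5.4, 3.2) and ended near (6.6, 3.4).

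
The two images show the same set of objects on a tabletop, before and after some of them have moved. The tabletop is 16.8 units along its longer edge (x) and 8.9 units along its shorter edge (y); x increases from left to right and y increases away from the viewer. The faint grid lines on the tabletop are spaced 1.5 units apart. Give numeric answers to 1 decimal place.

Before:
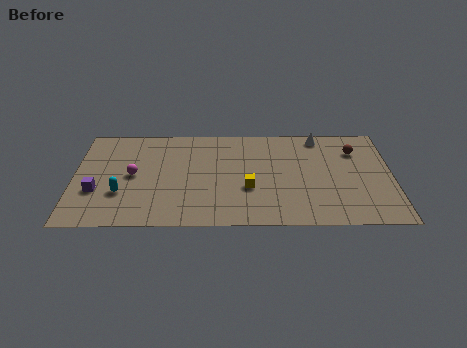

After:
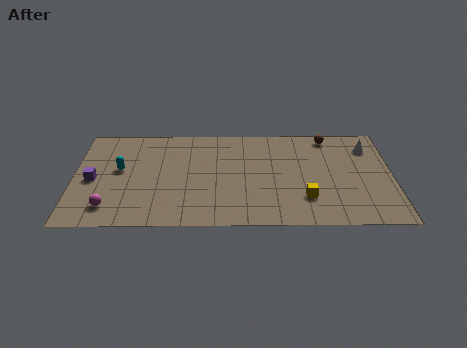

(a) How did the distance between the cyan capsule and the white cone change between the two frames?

+1.7

Before: roughly 11.6 units apart; after: 13.3. That's 1.7 units further apart.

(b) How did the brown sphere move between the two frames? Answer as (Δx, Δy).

(-1.4, 1.3)

The brown sphere was at about (14.9, 6.6) and moved to about (13.5, 7.9).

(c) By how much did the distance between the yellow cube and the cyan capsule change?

+3.4

The distance was about 6.7 in the first image and 10.1 in the second, so they moved 3.4 units further apart.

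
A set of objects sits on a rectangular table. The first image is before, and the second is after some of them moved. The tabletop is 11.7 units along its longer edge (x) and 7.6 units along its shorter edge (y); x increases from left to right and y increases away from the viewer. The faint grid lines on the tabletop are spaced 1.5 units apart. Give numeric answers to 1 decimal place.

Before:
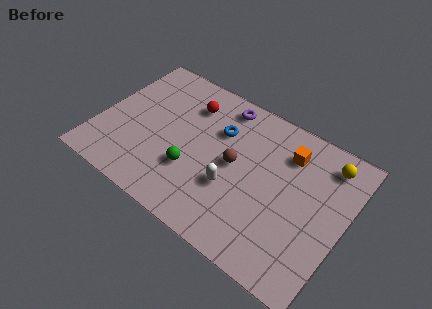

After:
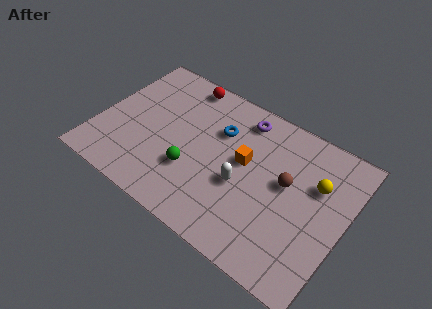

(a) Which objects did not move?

the blue torus and the green sphere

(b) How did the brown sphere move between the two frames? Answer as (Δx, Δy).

(2.4, 0.4)

The brown sphere started near (6.5, 3.9) and ended near (8.9, 4.3).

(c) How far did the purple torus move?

1.0

The purple torus was near (5.4, 6.6) before and (6.4, 6.4) after, so it travelled √(1.0² + 0.2²) ≈ 1.0 units.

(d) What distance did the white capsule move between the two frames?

0.6

The white capsule was near (6.6, 2.7) before and (7.0, 3.1) after, so it travelled √(0.4² + 0.4²) ≈ 0.6 units.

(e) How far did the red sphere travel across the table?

1.1

The red sphere moved from about (3.9, 5.8) to (3.4, 6.8), a distance of √(0.5² + 1.0²) ≈ 1.1.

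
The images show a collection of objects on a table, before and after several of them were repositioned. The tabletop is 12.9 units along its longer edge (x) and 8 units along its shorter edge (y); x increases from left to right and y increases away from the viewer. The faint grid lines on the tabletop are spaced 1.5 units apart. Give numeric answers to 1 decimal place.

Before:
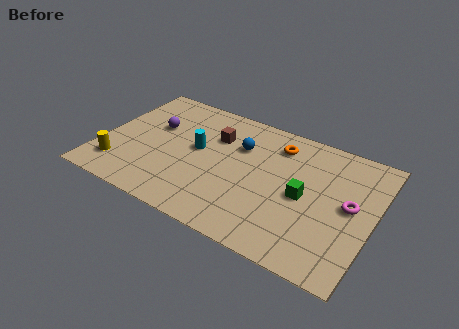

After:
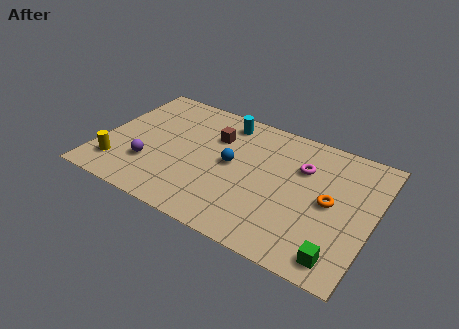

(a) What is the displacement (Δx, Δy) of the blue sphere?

(-0.2, -1.3)

From the two frames, the blue sphere sits at roughly (6.4, 5.5) before and (6.2, 4.2) after.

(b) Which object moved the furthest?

the orange torus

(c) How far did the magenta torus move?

2.7

The magenta torus was near (11.8, 4.2) before and (9.4, 5.5) after, so it travelled √(2.4² + 1.3²) ≈ 2.7 units.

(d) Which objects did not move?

the brown cube and the yellow cylinder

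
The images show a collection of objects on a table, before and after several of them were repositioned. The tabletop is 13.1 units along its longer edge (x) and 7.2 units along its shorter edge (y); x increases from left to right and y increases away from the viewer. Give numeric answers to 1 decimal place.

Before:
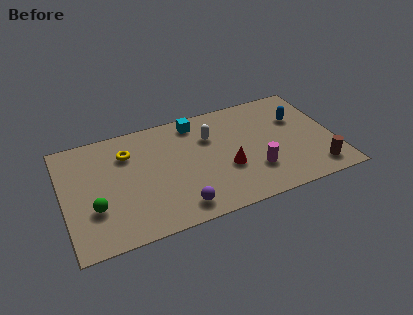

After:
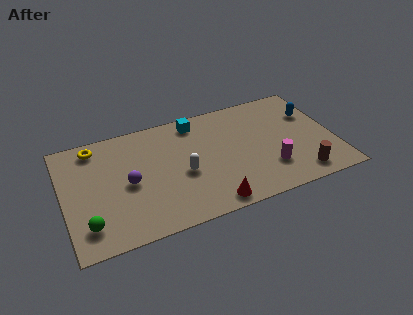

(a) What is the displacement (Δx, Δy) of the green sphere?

(-0.4, -0.9)

From the two frames, the green sphere sits at roughly (1.4, 2.4) before and (1.0, 1.5) after.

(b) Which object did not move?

the cyan cube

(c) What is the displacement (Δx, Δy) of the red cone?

(-1.0, -1.9)

From the two frames, the red cone sits at roughly (7.8, 2.7) before and (6.8, 0.8) after.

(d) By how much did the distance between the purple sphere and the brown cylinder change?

+1.7

Before: roughly 6.7 units apart; after: 8.4. That's 1.7 units further apart.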